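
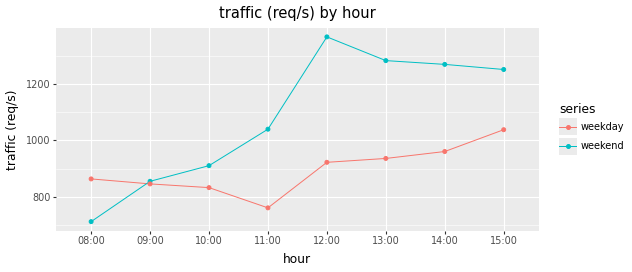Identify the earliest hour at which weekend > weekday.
08:00: weekend ≈ 700 vs weekday ≈ 900 (not yet); 09:00: weekend ≈ 900 vs weekday ≈ 800 (first crossover).

09:00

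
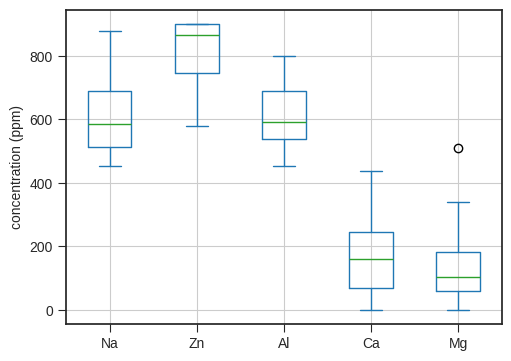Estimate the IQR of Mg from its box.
≈ 100

Q3 ≈ 200, Q1 ≈ 100; IQR ≈ 100.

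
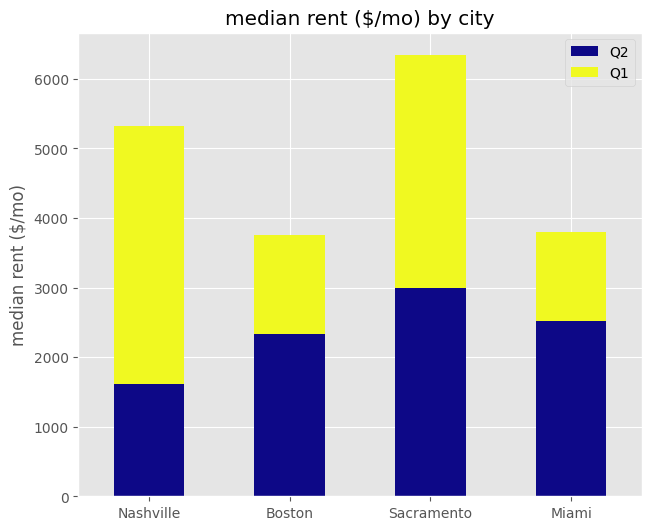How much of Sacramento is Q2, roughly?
Q2 top ≈ 3000, bottom ≈ 0; segment ≈ 3000.

≈ 3000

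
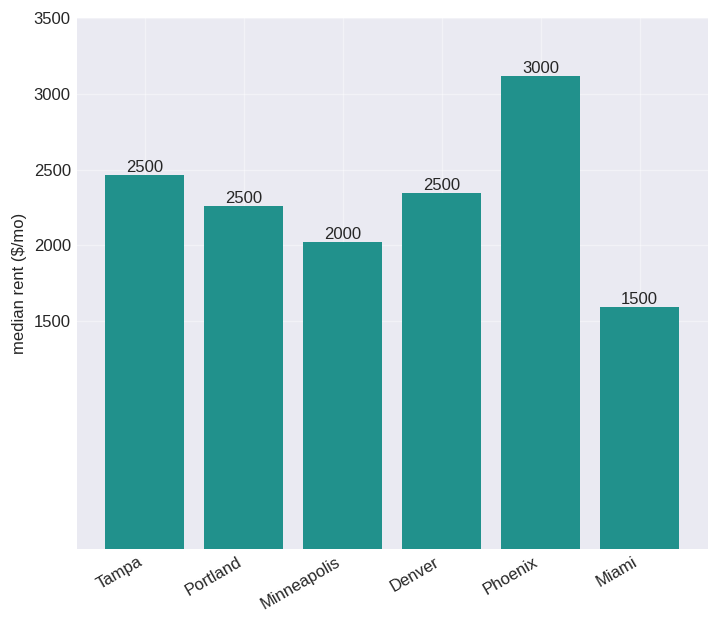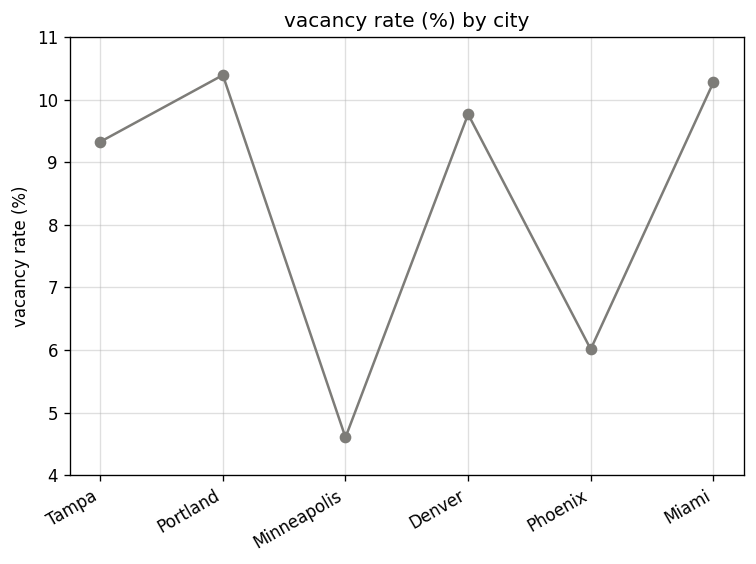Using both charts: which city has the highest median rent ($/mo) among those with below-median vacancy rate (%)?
Chart 2 median vacancy rate (%) ≈ 10; below-median cities: Tampa, Minneapolis, Phoenix. Among those, Phoenix has the highest median rent ($/mo) (≈ 3000).

Phoenix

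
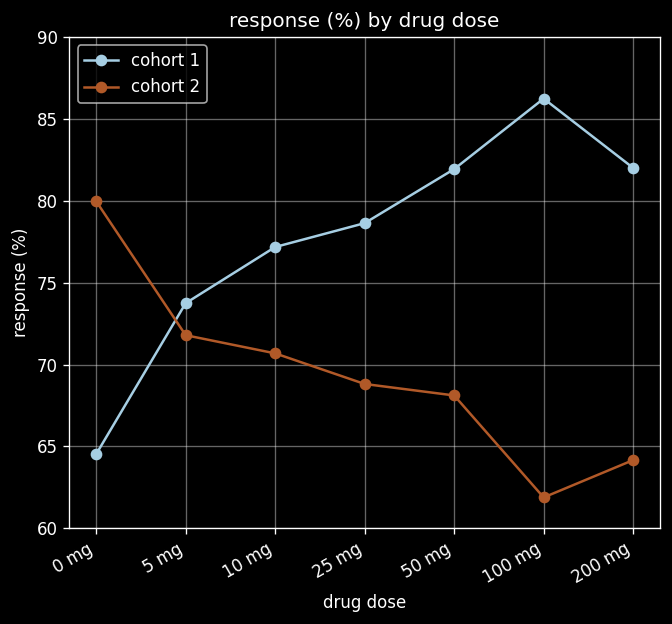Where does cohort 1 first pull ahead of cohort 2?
0 mg: cohort 1 ≈ 65 vs cohort 2 ≈ 80 (not yet); 5 mg: cohort 1 ≈ 75 vs cohort 2 ≈ 70 (first crossover).

5 mg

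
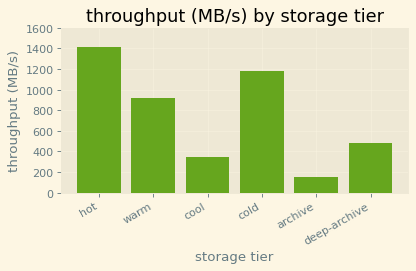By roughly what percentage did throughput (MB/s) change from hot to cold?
≈ -14.3%

hot ≈ 1400, cold ≈ 1200; (1200 − 1400) / 1400 ≈ -14.3%.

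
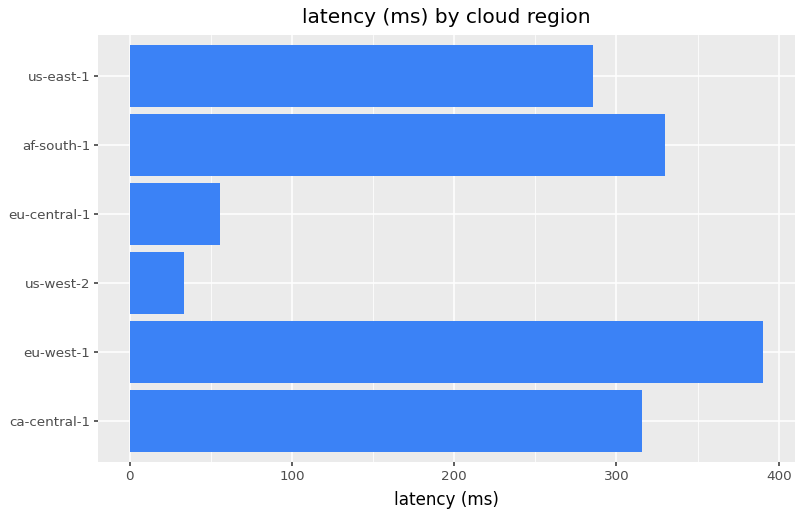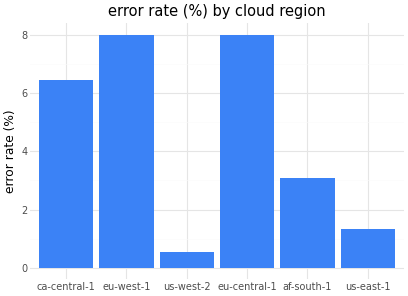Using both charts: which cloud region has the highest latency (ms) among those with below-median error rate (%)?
af-south-1

Chart 2 median error rate (%) ≈ 5; below-median cloud regions: us-west-2, af-south-1, us-east-1. Among those, af-south-1 has the highest latency (ms) (≈ 350).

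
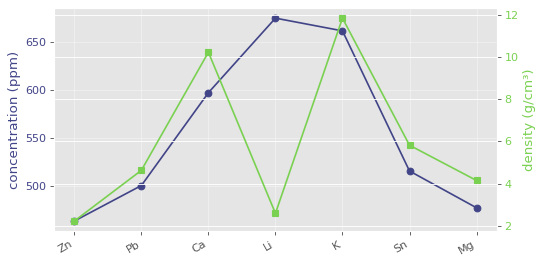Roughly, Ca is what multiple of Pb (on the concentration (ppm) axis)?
Ca ≈ 600, Pb ≈ 500; 600/500 ≈ 1.2.

≈ 1.2×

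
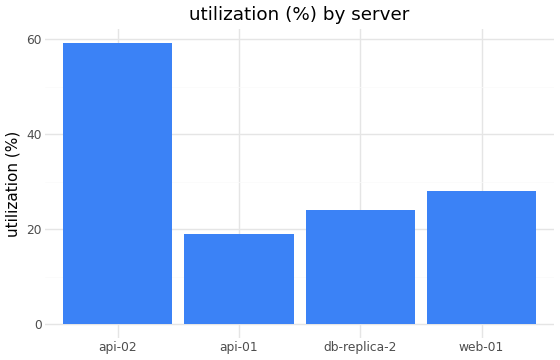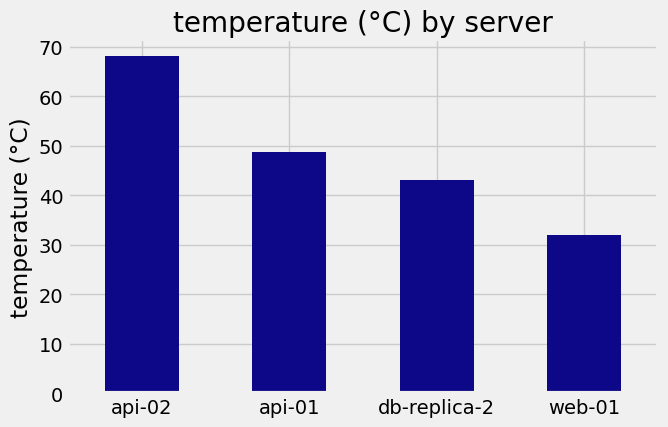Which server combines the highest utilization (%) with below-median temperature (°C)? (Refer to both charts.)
web-01

Chart 2 median temperature (°C) ≈ 50; below-median servers: db-replica-2, web-01. Among those, web-01 has the highest utilization (%) (≈ 30).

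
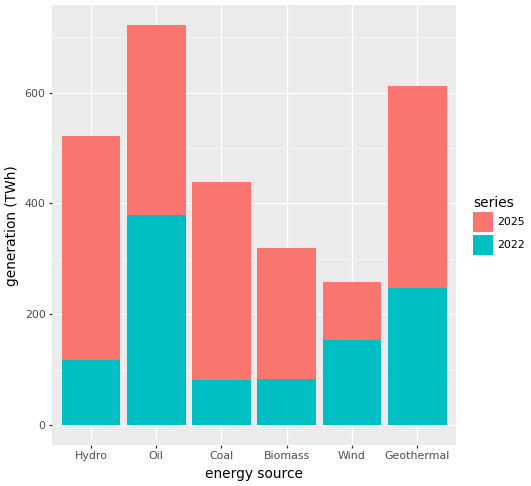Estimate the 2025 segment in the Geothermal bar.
≈ 400

2025 top ≈ 600, bottom ≈ 200; segment ≈ 400.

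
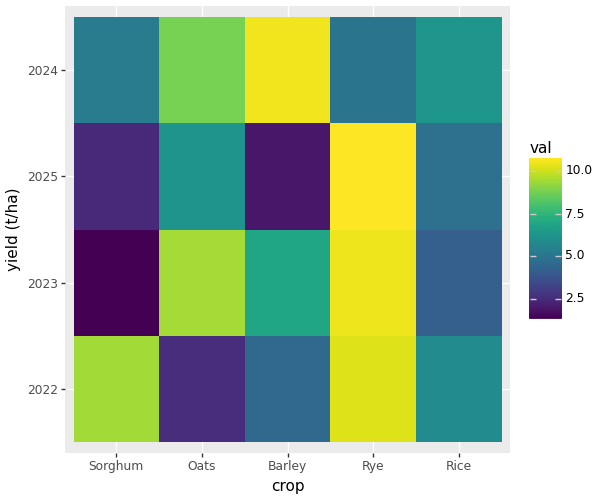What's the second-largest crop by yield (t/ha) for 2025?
Oats

Top 3 for 2025: Rye ≈ 11, Oats ≈ 6, Rice ≈ 5.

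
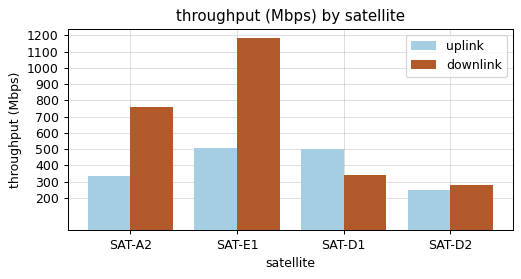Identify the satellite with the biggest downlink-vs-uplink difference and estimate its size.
SAT-E1: downlink ≈ 1200, uplink ≈ 500 → gap ≈ 700. Next-largest (SAT-A2) is only ≈ 500.

SAT-E1, ≈ 700 Mbps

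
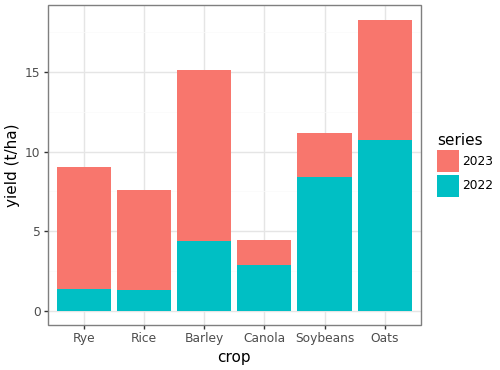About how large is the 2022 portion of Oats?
≈ 10

2022 top ≈ 10, bottom ≈ 0; segment ≈ 10.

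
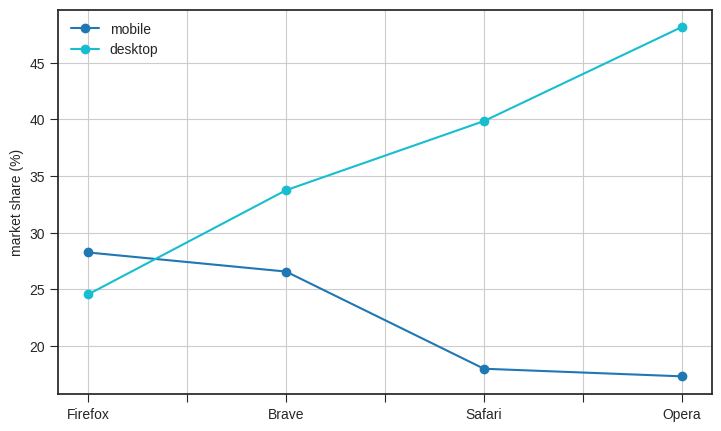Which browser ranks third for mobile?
Safari

Top 4 for mobile: Firefox ≈ 30, Brave ≈ 25, Safari ≈ 20, Opera ≈ 15.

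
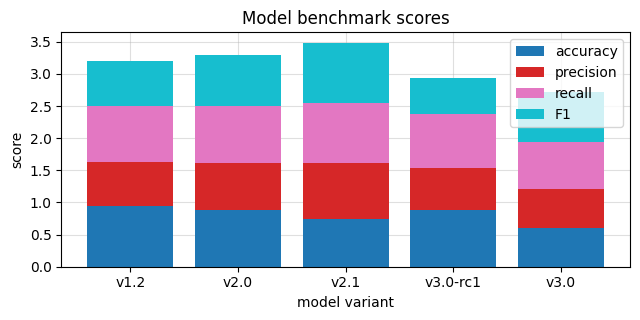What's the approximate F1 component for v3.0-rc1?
F1 top ≈ 3.0, bottom ≈ 2.5; segment ≈ 0.5.

≈ 0.5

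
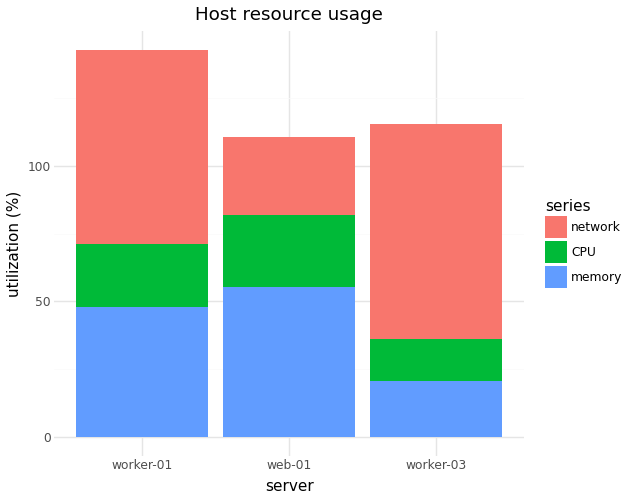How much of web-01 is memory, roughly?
≈ 60

memory top ≈ 60, bottom ≈ 0; segment ≈ 60.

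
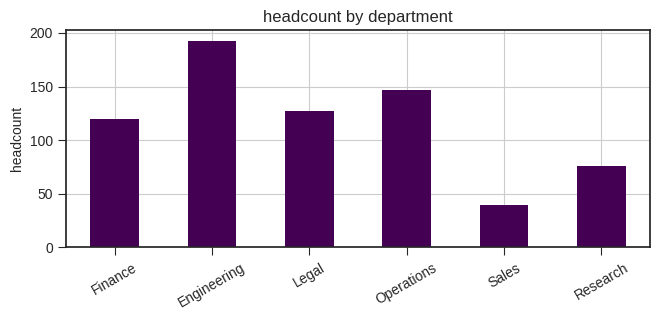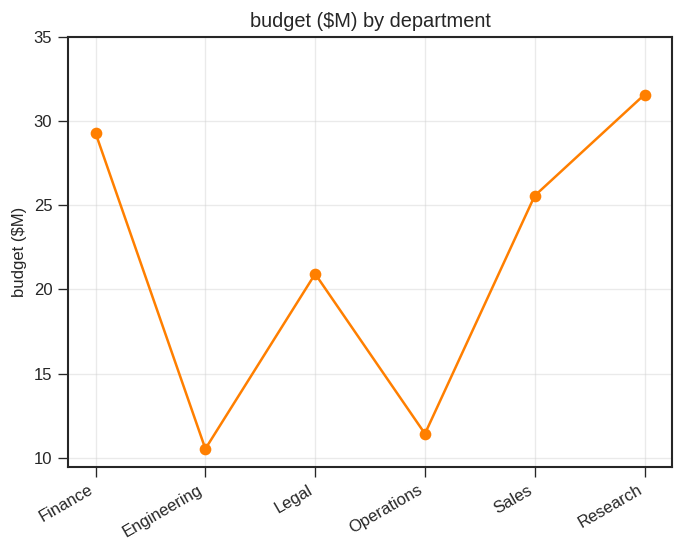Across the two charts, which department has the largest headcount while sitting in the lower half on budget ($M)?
Engineering

Chart 2 median budget ($M) ≈ 25; below-median departments: Engineering, Legal, Operations. Among those, Engineering has the highest headcount (≈ 200).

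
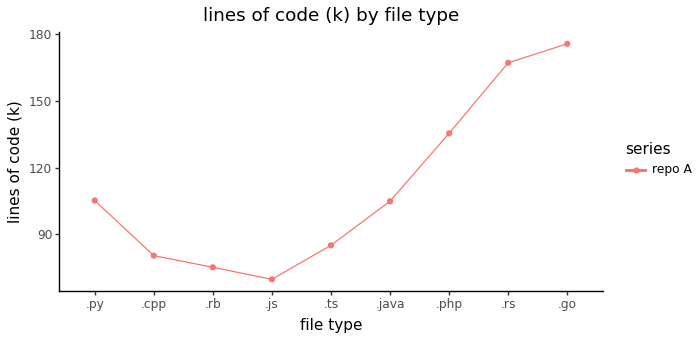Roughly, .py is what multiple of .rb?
≈ 1.38×

.py ≈ 110, .rb ≈ 80; 110/80 ≈ 1.38.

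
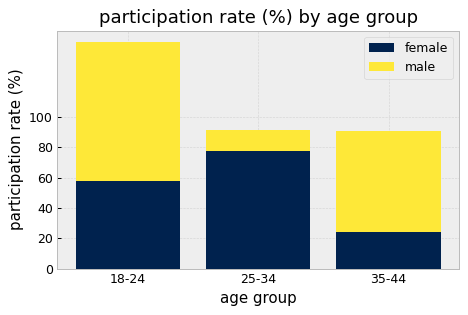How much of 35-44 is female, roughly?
female top ≈ 20, bottom ≈ 0; segment ≈ 20.

≈ 20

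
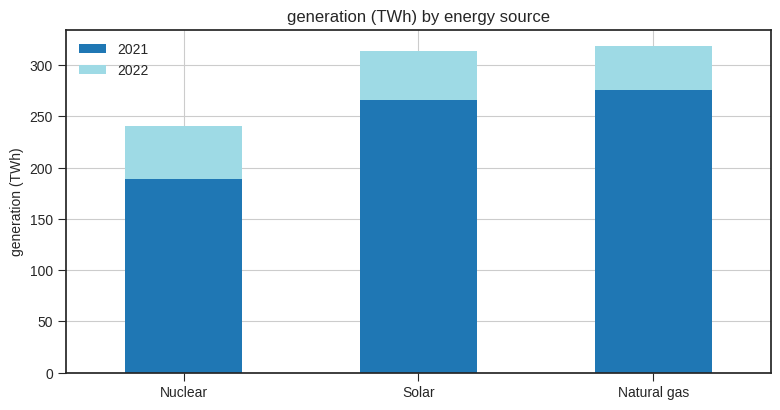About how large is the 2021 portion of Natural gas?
2021 top ≈ 300, bottom ≈ 0; segment ≈ 300.

≈ 300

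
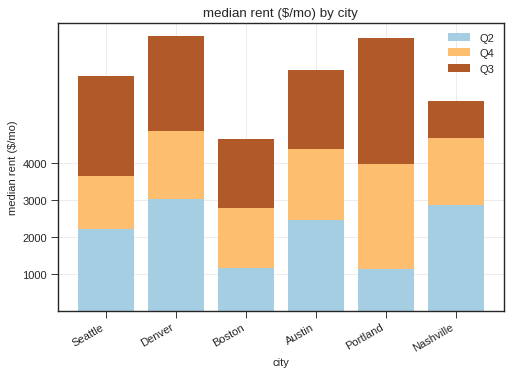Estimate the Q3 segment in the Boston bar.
≈ 2000

Q3 top ≈ 5000, bottom ≈ 3000; segment ≈ 2000.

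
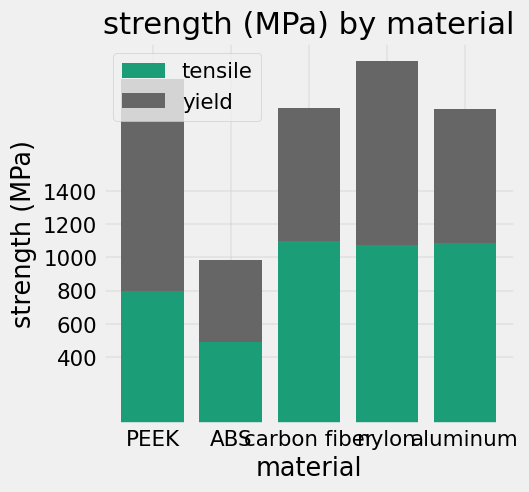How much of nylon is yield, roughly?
≈ 1200

yield top ≈ 2200, bottom ≈ 1000; segment ≈ 1200.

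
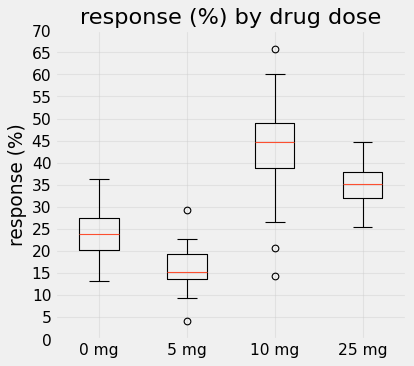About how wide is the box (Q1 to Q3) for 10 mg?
Q3 ≈ 50, Q1 ≈ 40; IQR ≈ 10.

≈ 10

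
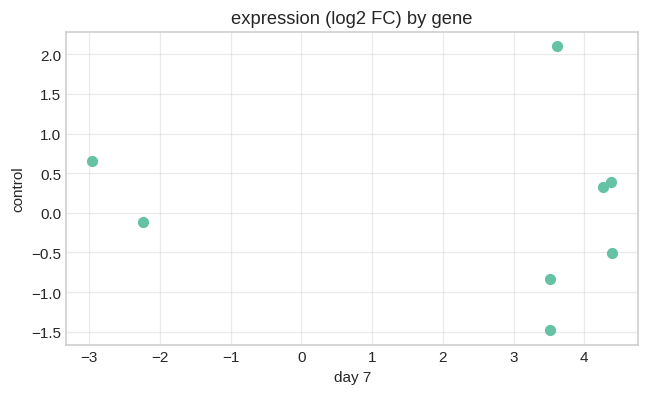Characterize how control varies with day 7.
Points are roughly uncorrelated; weak (|r| ≈ 0.1).

no clear correlation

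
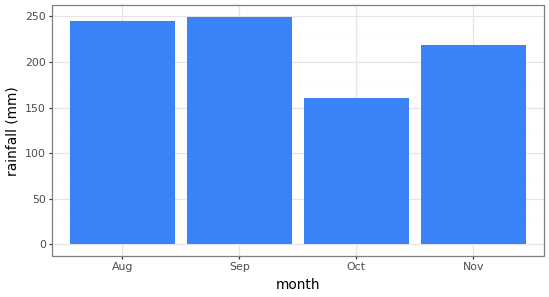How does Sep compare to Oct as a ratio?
Sep ≈ 250, Oct ≈ 150; 250/150 ≈ 1.67.

≈ 1.67×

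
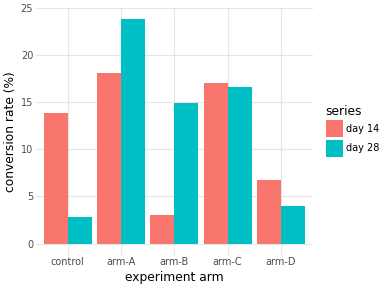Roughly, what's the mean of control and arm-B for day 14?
(14 + 4) / 2 ≈ 9.

≈ 9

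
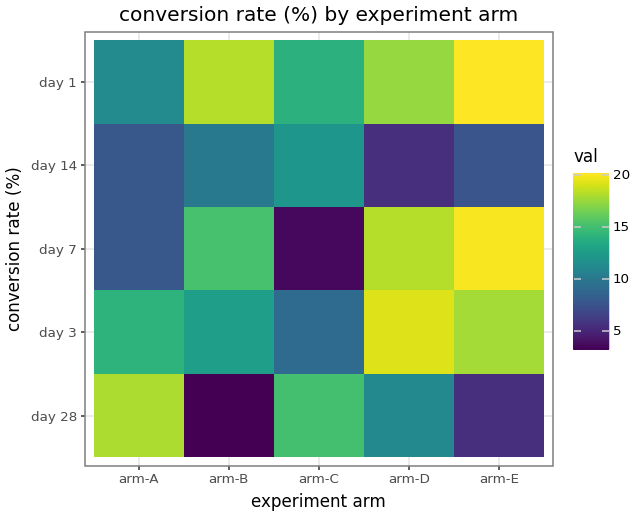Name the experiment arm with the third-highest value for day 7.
Top 4 for day 7: arm-E ≈ 20, arm-D ≈ 18, arm-B ≈ 16, arm-A ≈ 8.

arm-B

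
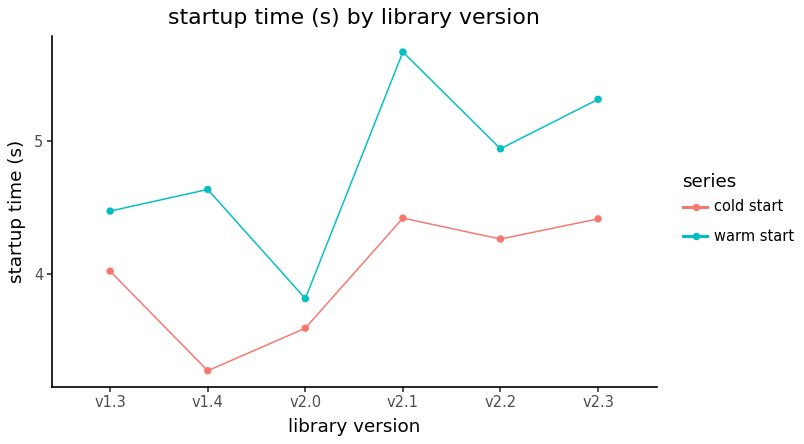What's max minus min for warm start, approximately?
Max v2.1 ≈ 5.6, min v2.0 ≈ 3.8; range ≈ 1.8.

≈ 1.8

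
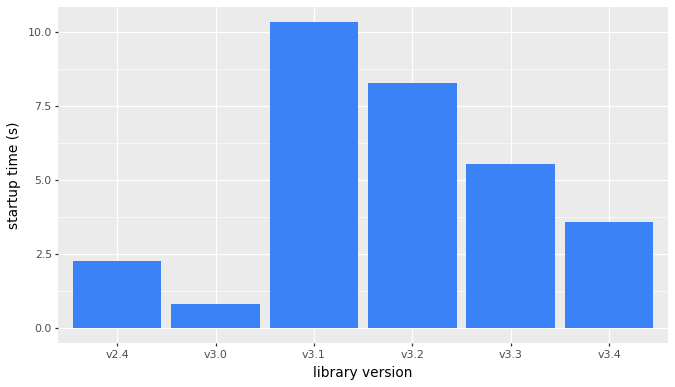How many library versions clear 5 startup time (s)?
3

Above 5: v3.1, v3.2, v3.3.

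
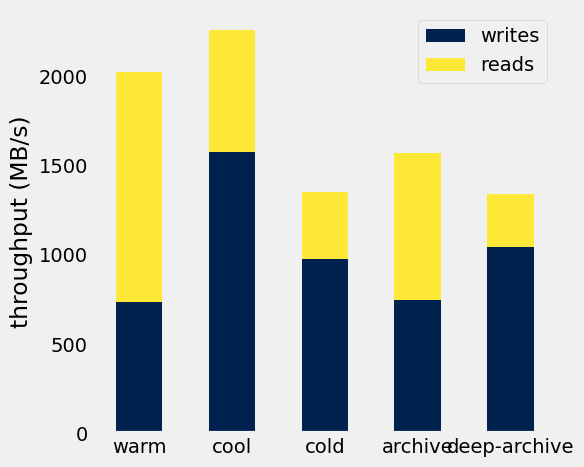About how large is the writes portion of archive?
≈ 800

writes top ≈ 800, bottom ≈ 0; segment ≈ 800.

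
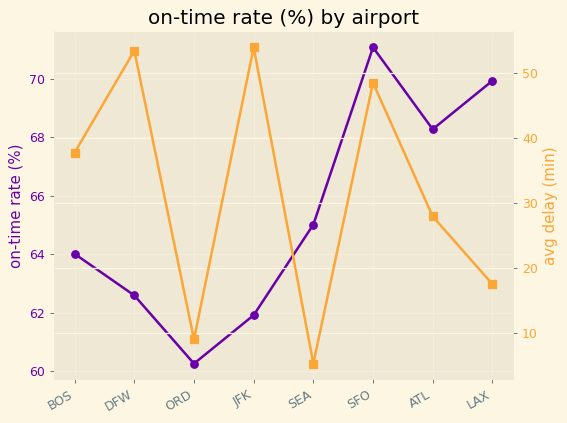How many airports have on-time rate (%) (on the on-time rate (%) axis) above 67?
3

Above 67: SFO, ATL, LAX.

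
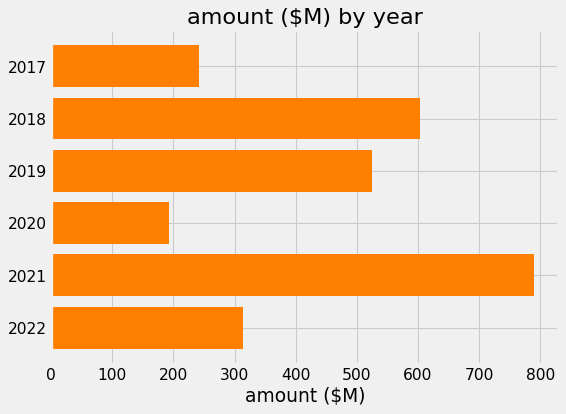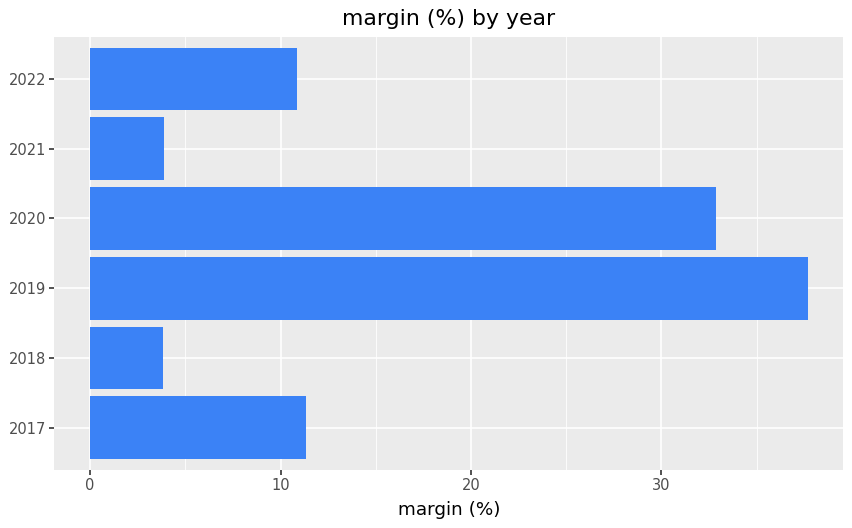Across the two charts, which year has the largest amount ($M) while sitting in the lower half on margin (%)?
2021

Chart 2 median margin (%) ≈ 10; below-median years: 2018, 2021, 2022. Among those, 2021 has the highest amount ($M) (≈ 800).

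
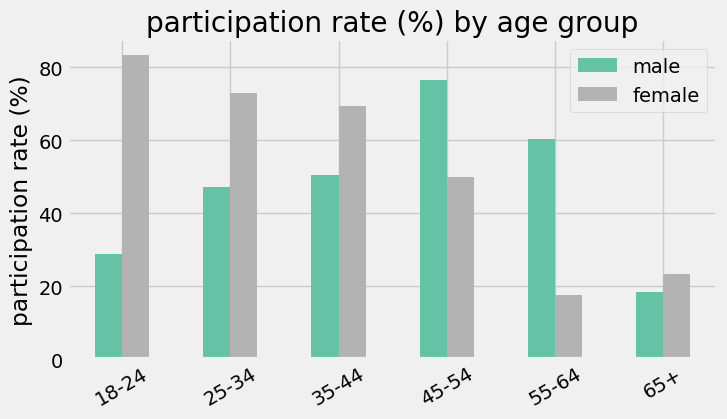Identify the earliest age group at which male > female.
45-54

35-44: male ≈ 50 vs female ≈ 70 (not yet); 45-54: male ≈ 80 vs female ≈ 50 (first crossover).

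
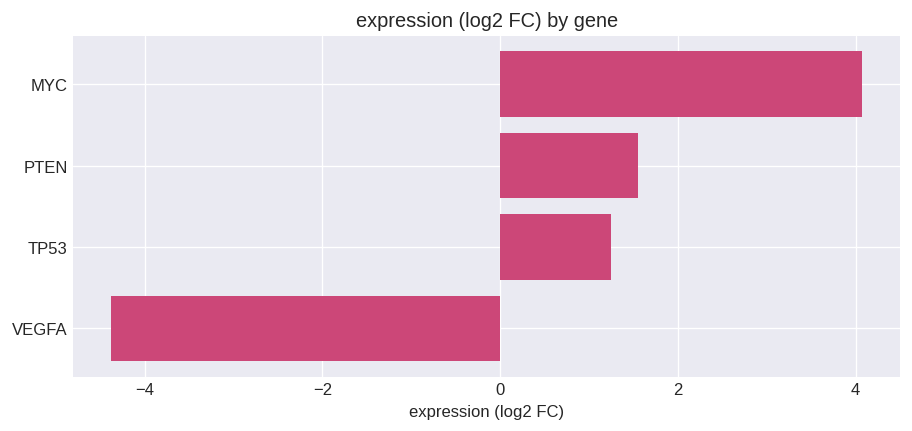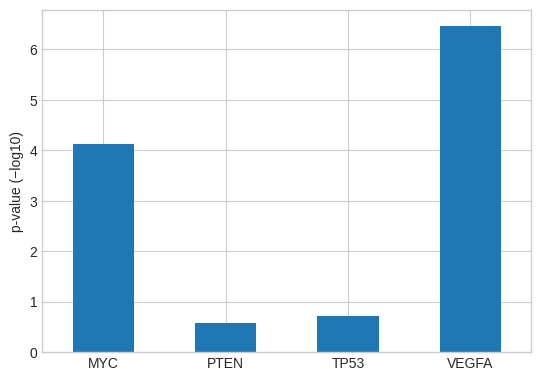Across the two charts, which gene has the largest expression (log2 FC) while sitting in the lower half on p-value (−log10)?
Chart 2 median p-value (−log10) ≈ 2; below-median genes: PTEN, TP53. Among those, PTEN has the highest expression (log2 FC) (≈ 1.5).

PTEN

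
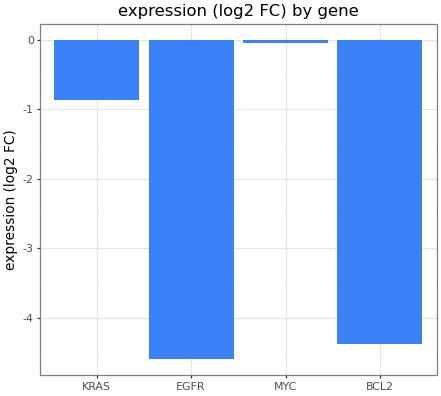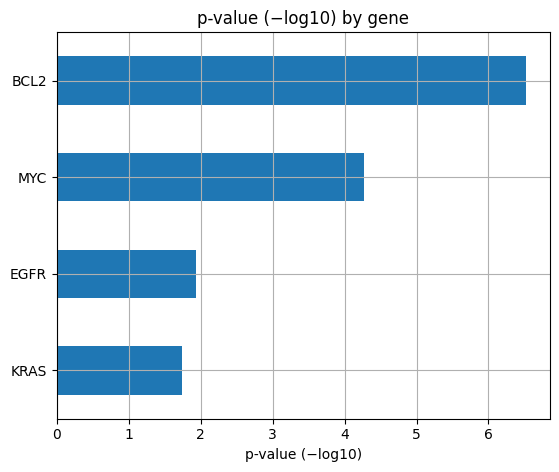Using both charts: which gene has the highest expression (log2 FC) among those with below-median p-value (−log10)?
KRAS

Chart 2 median p-value (−log10) ≈ 3; below-median genes: KRAS, EGFR. Among those, KRAS has the highest expression (log2 FC) (≈ -1).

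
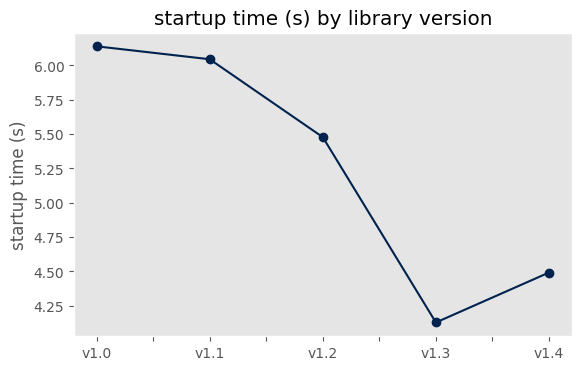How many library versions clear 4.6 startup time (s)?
Above 4.6: v1.0, v1.1, v1.2.

3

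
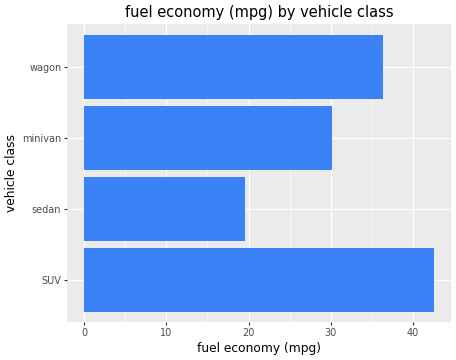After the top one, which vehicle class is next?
Top 3: SUV ≈ 45, wagon ≈ 35, minivan ≈ 30.

wagon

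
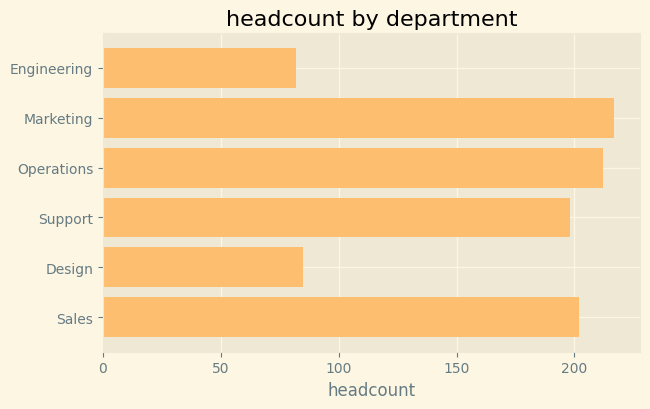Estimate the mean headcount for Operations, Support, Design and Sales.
≈ 175

(220 + 200 + 80 + 200) / 4 ≈ 175.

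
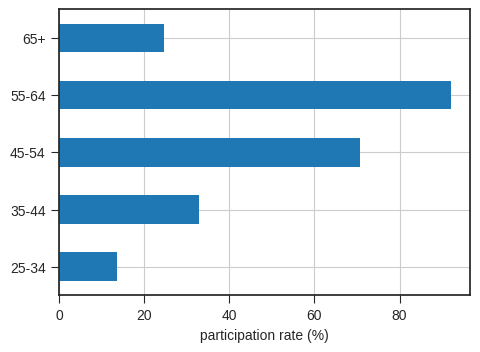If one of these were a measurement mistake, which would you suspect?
55-64 ≈ 90; the rest sit between ≈ 10 and ≈ 70.

55-64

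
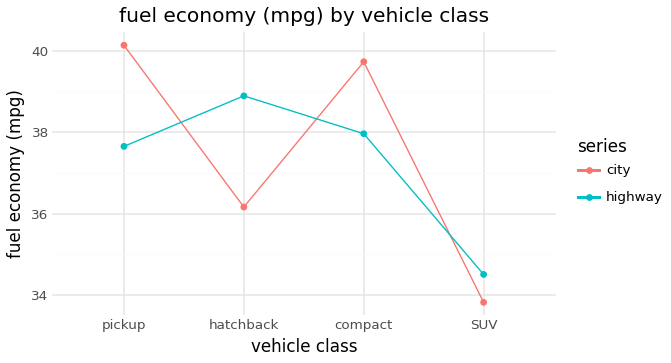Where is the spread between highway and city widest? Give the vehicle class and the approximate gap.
hatchback: highway ≈ 39, city ≈ 36 → gap ≈ 3. Next-largest (pickup) is only ≈ 2.

hatchback, ≈ 3 mpg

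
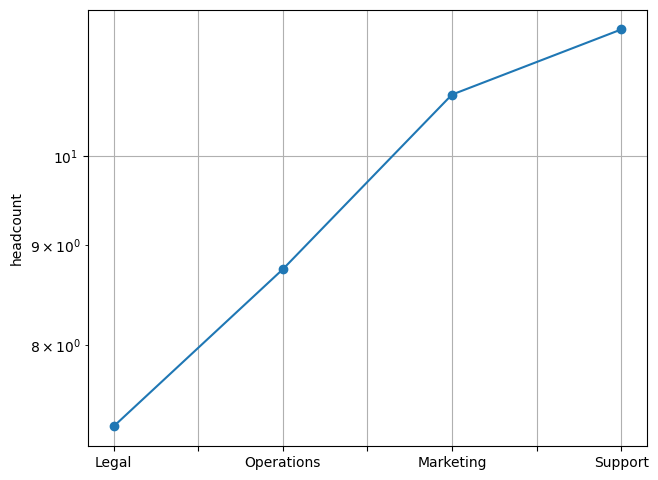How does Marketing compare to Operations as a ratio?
Marketing ≈ 10.5, Operations ≈ 8.5; 10.5/8.5 ≈ 1.24.

≈ 1.24×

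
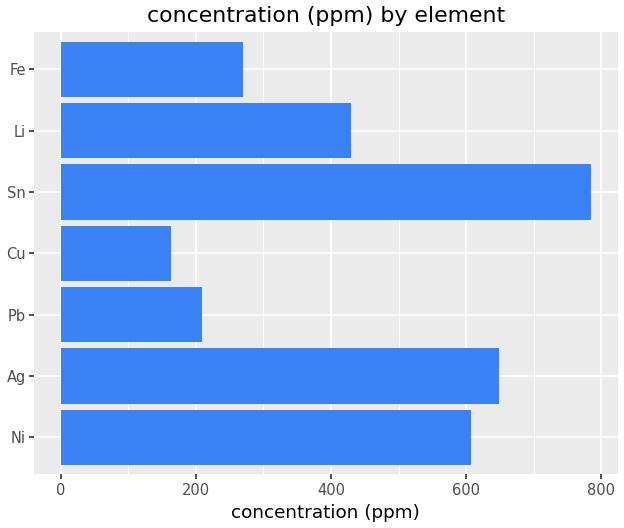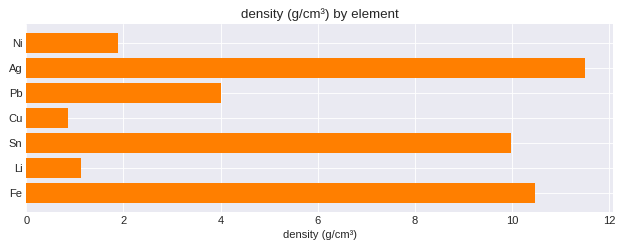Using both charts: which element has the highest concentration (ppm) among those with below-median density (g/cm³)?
Ni

Chart 2 median density (g/cm³) ≈ 4; below-median elements: Ni, Cu, Li. Among those, Ni has the highest concentration (ppm) (≈ 600).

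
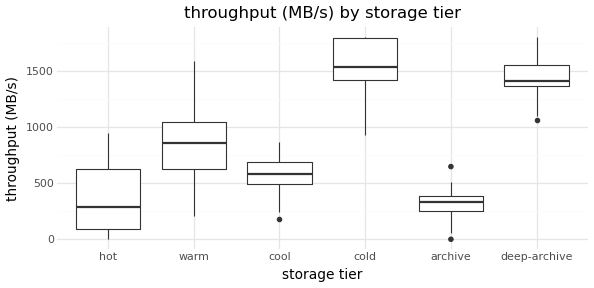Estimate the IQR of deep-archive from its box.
≈ 200

Q3 ≈ 1600, Q1 ≈ 1400; IQR ≈ 200.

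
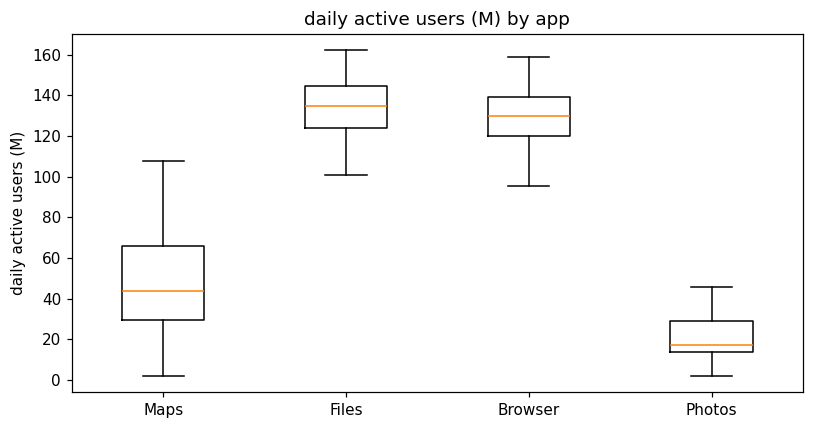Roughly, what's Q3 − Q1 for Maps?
≈ 40

Q3 ≈ 70, Q1 ≈ 30; IQR ≈ 40.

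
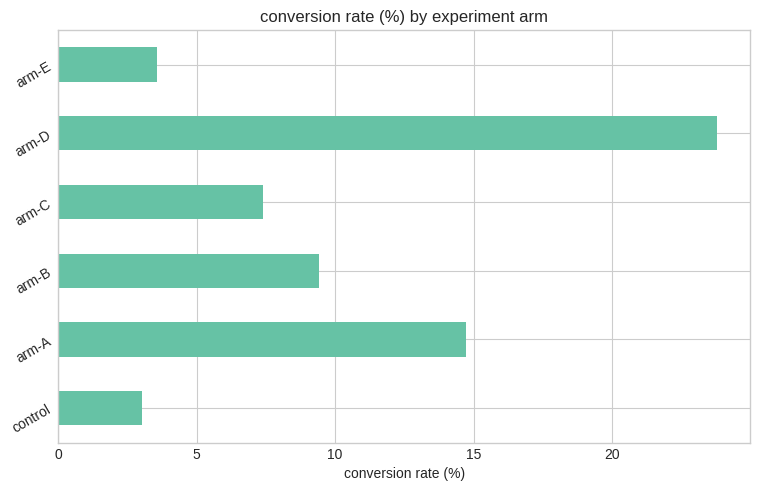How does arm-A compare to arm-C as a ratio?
≈ 1.75×

arm-A ≈ 14, arm-C ≈ 8; 14/8 ≈ 1.75.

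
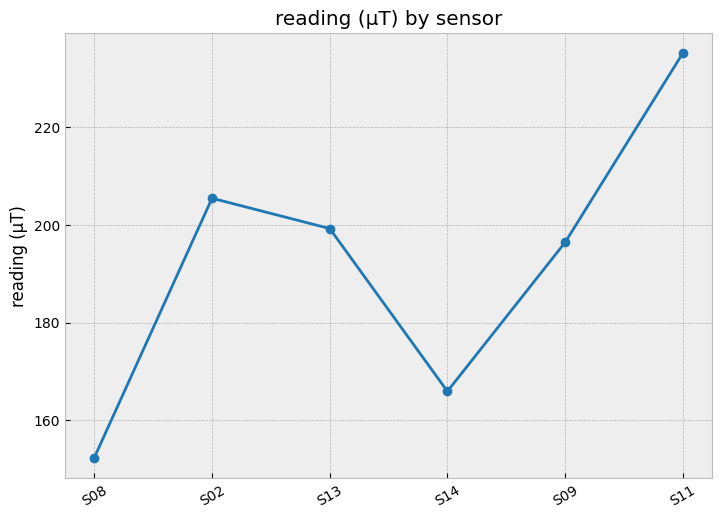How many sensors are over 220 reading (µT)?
1

Above 220: S11.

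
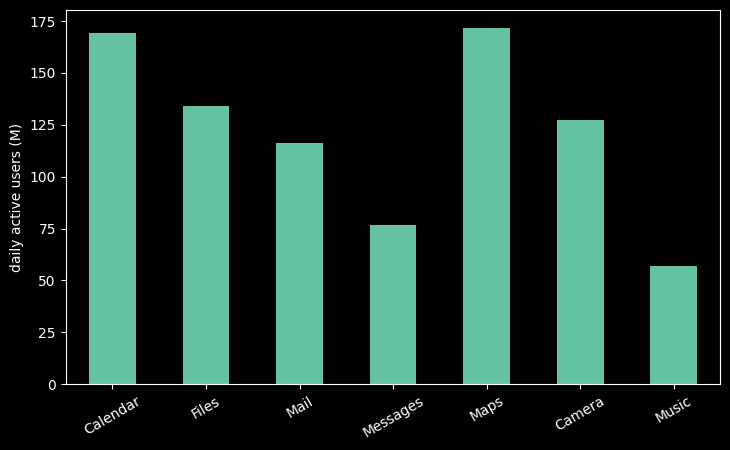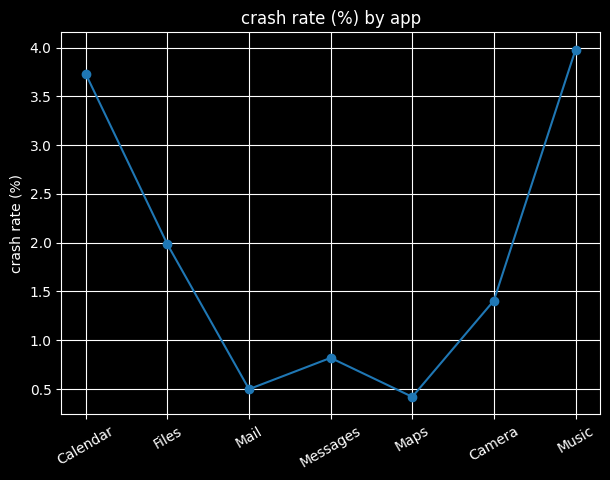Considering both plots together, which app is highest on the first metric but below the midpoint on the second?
Maps

Chart 2 median crash rate (%) ≈ 1.5; below-median apps: Mail, Messages, Maps. Among those, Maps has the highest daily active users (M) (≈ 180).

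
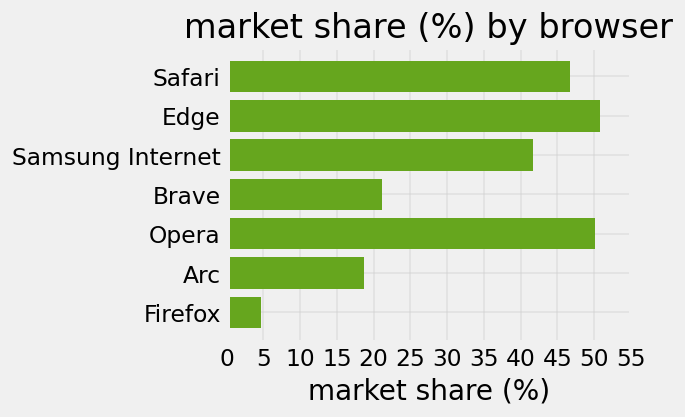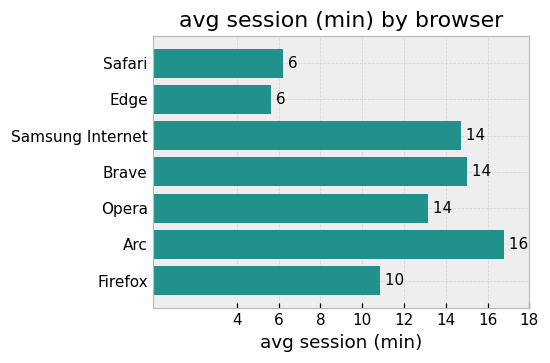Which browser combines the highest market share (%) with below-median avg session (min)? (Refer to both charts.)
Chart 2 median avg session (min) ≈ 14; below-median browsers: Safari, Edge, Firefox. Among those, Edge has the highest market share (%) (≈ 50).

Edge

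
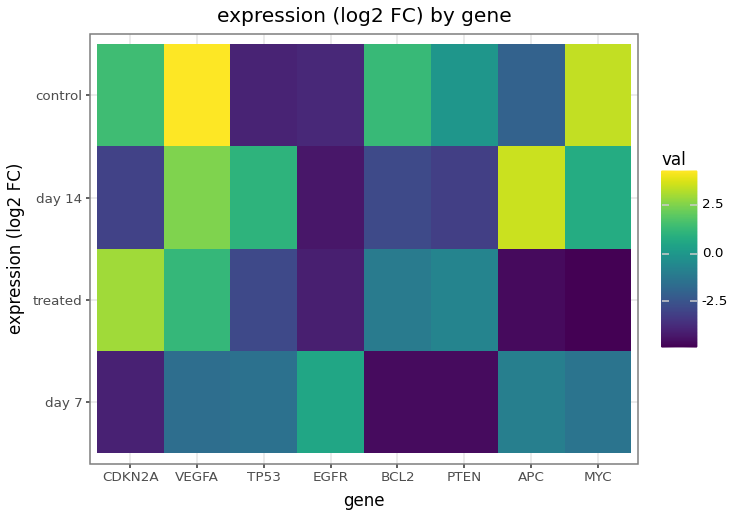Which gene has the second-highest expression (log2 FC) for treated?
Top 3 for treated: CDKN2A ≈ 3, VEGFA ≈ 1, PTEN ≈ -1.

VEGFA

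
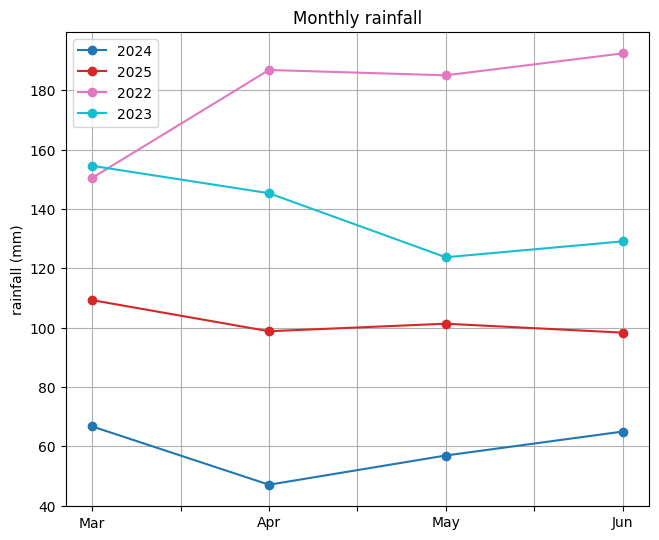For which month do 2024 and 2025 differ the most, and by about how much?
Apr: 2024 ≈ 40, 2025 ≈ 100 → gap ≈ 60. Next-largest (May) is only ≈ 40.

Apr, ≈ 60 mm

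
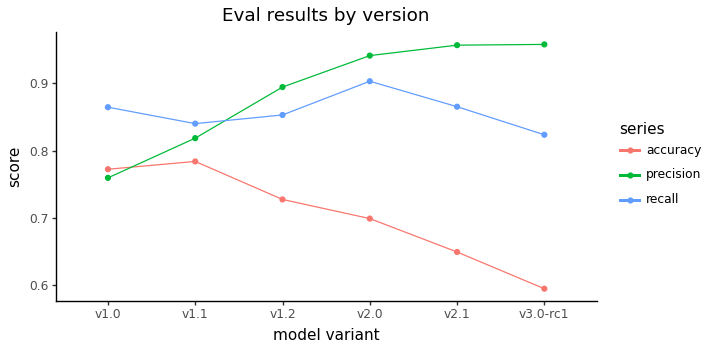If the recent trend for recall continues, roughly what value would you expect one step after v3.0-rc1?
≈ 0.75

Last three: 0.90, 0.85, 0.80 → slope ≈ -0.05/step → next ≈ 0.75.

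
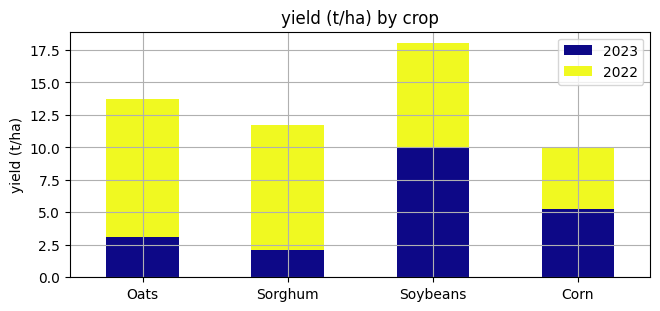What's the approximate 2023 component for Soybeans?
≈ 10

2023 top ≈ 10, bottom ≈ 0; segment ≈ 10.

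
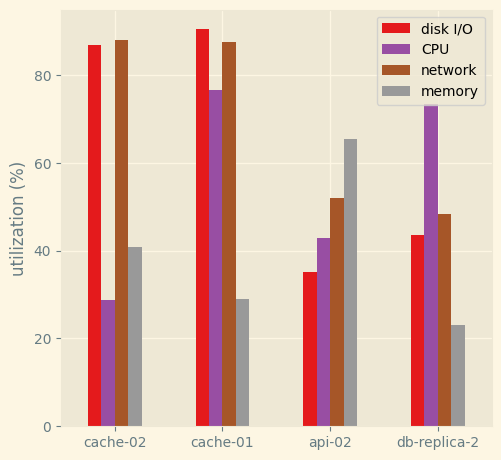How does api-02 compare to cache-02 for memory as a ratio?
api-02 ≈ 70, cache-02 ≈ 40; 70/40 ≈ 1.75.

≈ 1.75×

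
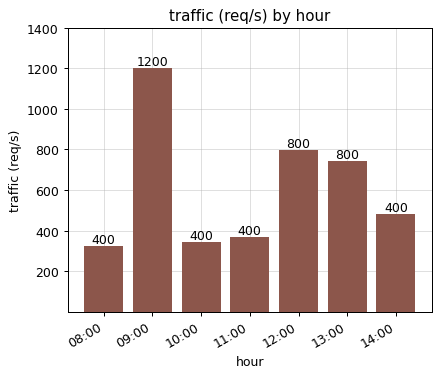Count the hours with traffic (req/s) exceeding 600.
3

Above 600: 09:00, 12:00, 13:00.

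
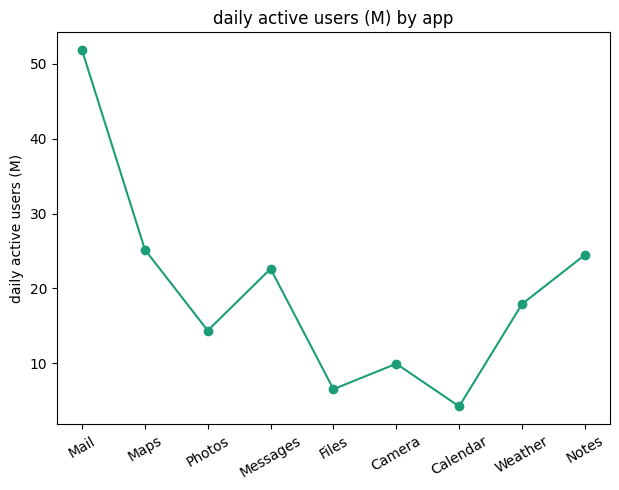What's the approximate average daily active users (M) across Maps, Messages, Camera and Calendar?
≈ 16

(25 + 25 + 10 + 5) / 4 ≈ 16.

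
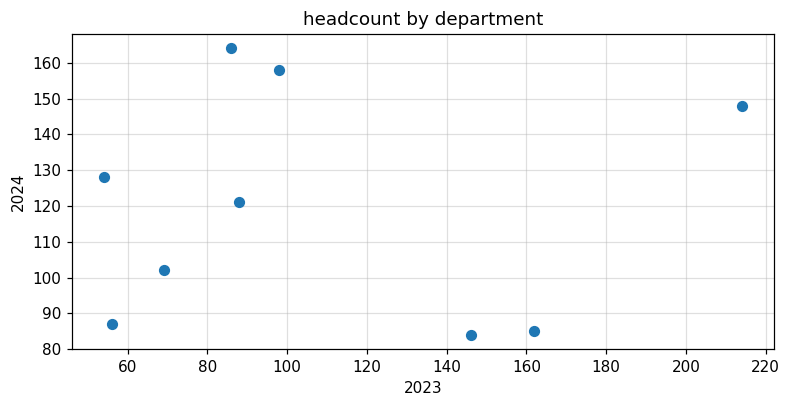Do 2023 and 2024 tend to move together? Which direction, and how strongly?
Points are roughly uncorrelated; weak (|r| ≈ 0.0).

no clear correlation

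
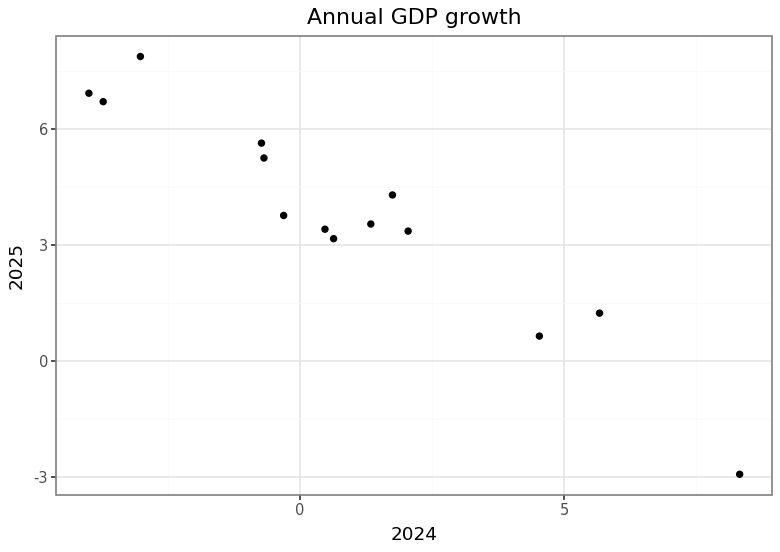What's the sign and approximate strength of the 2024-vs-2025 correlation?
negative, strong

Points are negatively correlated; strong (|r| ≈ 1.0).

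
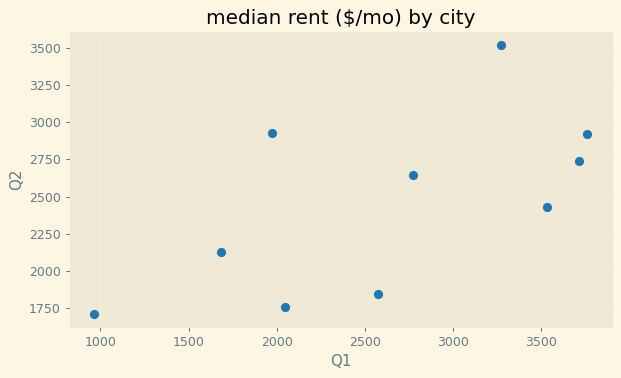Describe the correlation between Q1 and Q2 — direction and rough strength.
positive, moderate

Points are positively correlated; moderate (|r| ≈ 0.6).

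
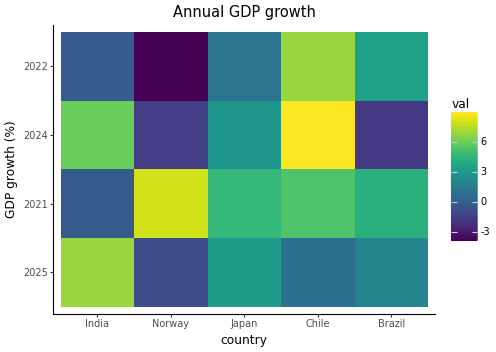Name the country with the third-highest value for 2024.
Japan

Top 4 for 2024: Chile ≈ 8, India ≈ 6, Japan ≈ 2, Norway ≈ -2.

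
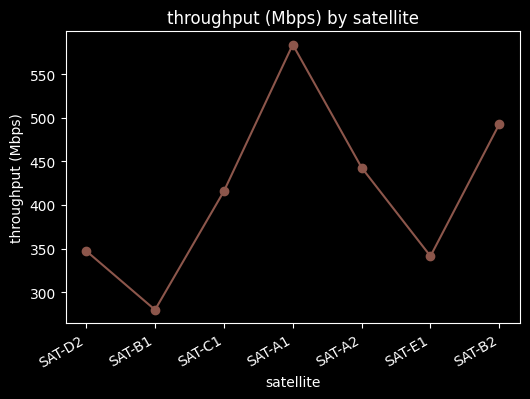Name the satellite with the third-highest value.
Top 4: SAT-A1 ≈ 600, SAT-B2 ≈ 500, SAT-A2 ≈ 450, SAT-C1 ≈ 400.

SAT-A2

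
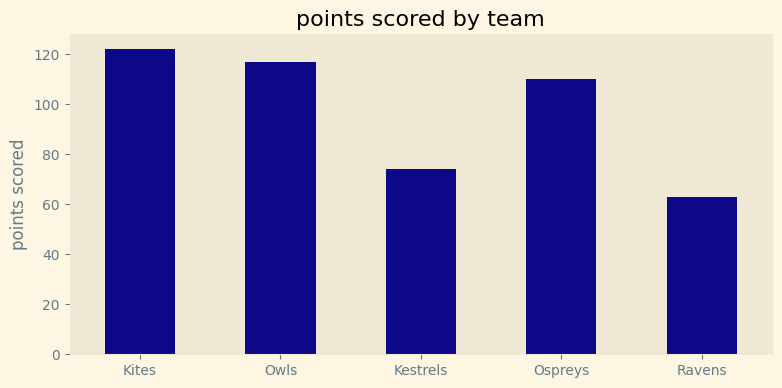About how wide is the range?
≈ 60

Max Kites ≈ 120, min Ravens ≈ 60; range ≈ 60.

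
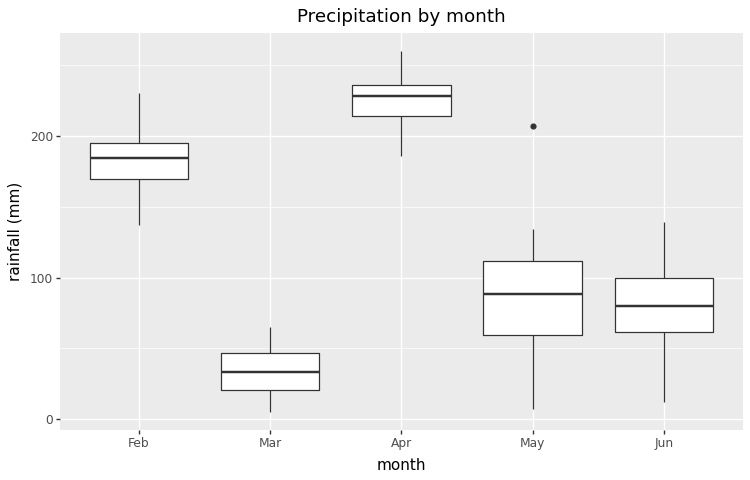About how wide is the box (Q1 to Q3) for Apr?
≈ 20

Q3 ≈ 240, Q1 ≈ 220; IQR ≈ 20.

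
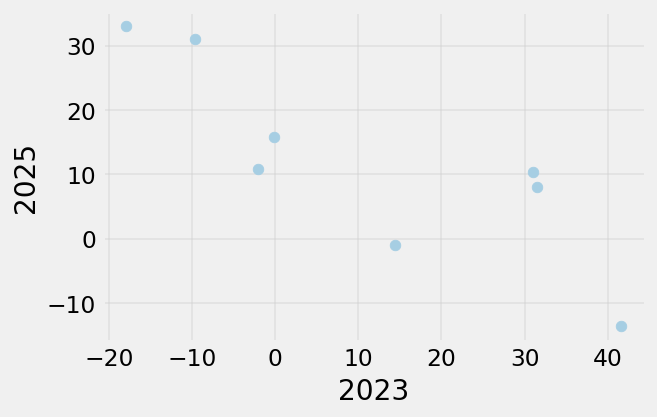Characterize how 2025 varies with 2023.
Points are negatively correlated; strong (|r| ≈ 0.8).

negative, strong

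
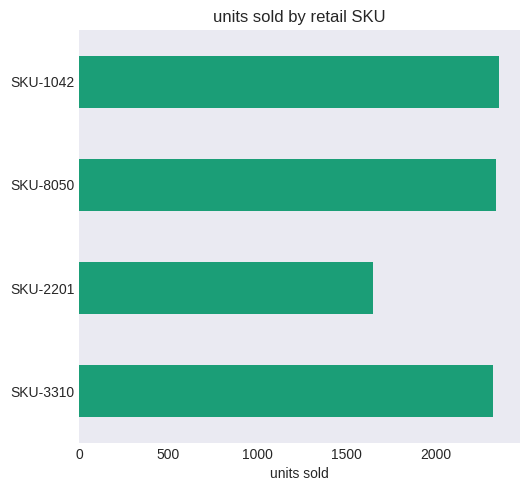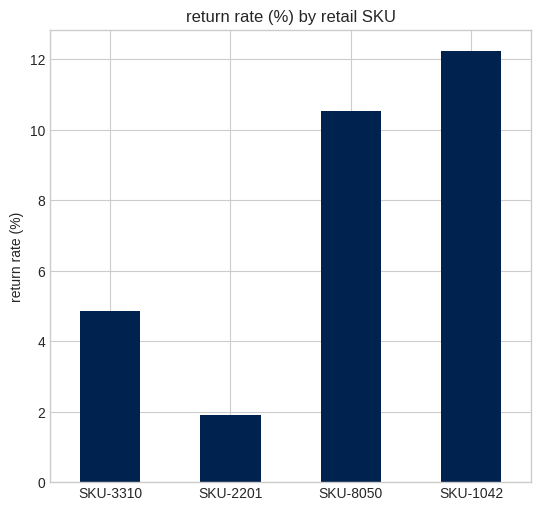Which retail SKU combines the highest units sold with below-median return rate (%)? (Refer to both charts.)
SKU-3310

Chart 2 median return rate (%) ≈ 8; below-median retail SKUs: SKU-3310, SKU-2201. Among those, SKU-3310 has the highest units sold (≈ 2500).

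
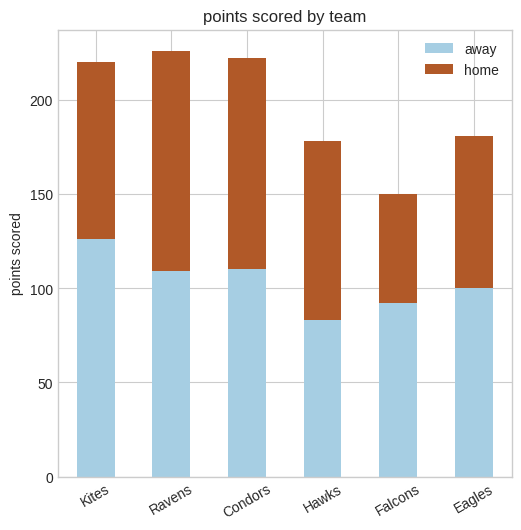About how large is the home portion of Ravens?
≈ 120

home top ≈ 220, bottom ≈ 100; segment ≈ 120.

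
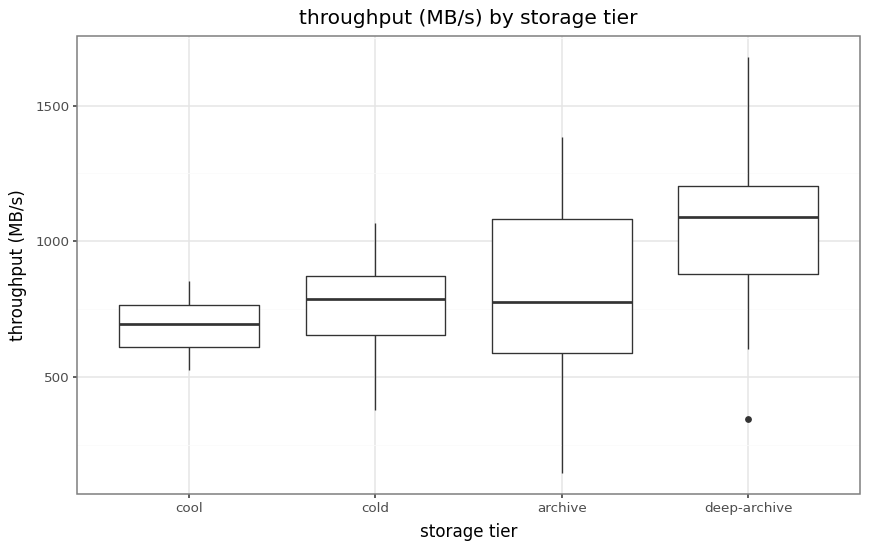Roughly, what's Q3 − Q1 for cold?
≈ 200

Q3 ≈ 850, Q1 ≈ 650; IQR ≈ 200.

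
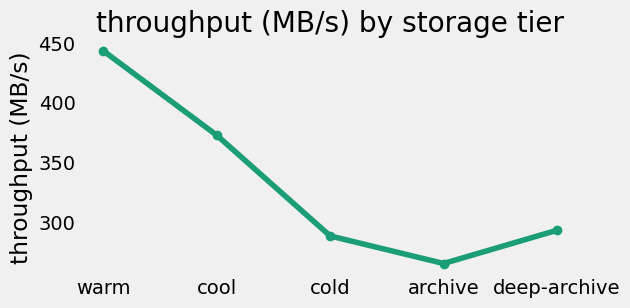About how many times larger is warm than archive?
≈ 1.69×

warm ≈ 440, archive ≈ 260; 440/260 ≈ 1.69.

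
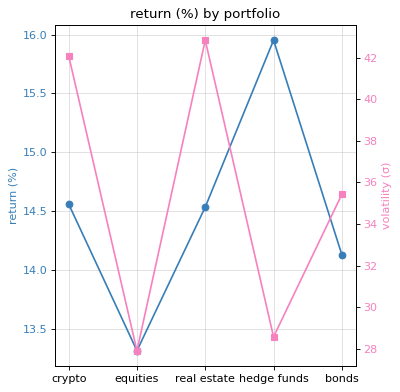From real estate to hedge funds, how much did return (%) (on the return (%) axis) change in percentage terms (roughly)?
≈ +10.3%

real estate ≈ 14.5, hedge funds ≈ 16.0; (16.0 − 14.5) / 14.5 ≈ +10.3%.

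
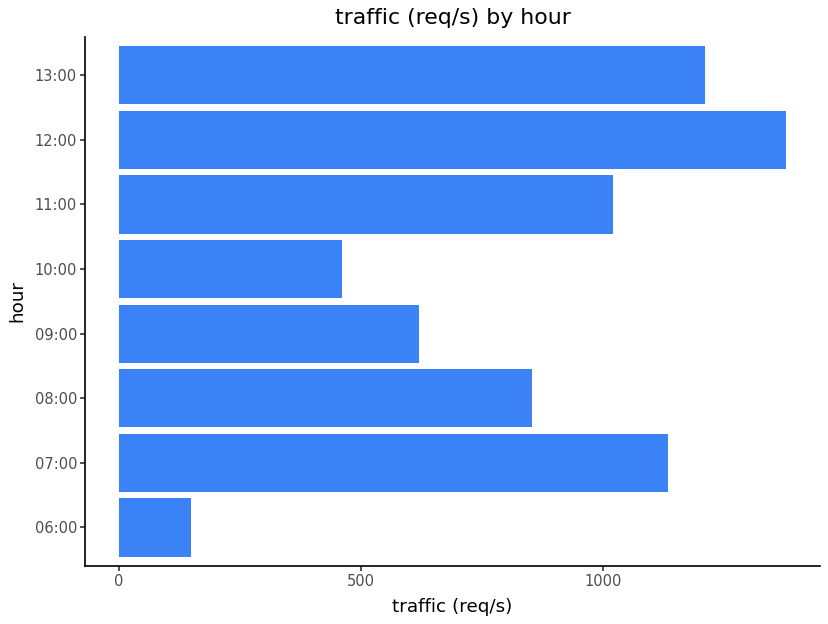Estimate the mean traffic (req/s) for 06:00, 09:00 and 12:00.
≈ 733

(200 + 600 + 1400) / 3 ≈ 733.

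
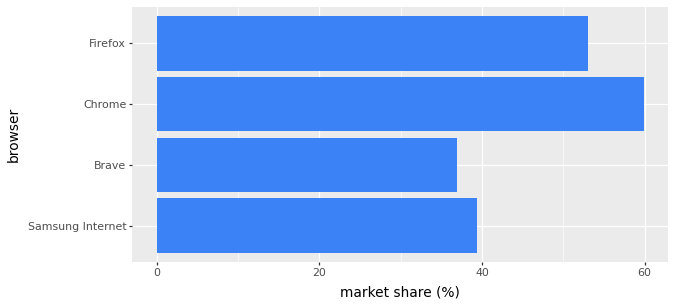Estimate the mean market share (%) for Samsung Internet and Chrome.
(40 + 60) / 2 ≈ 50.

≈ 50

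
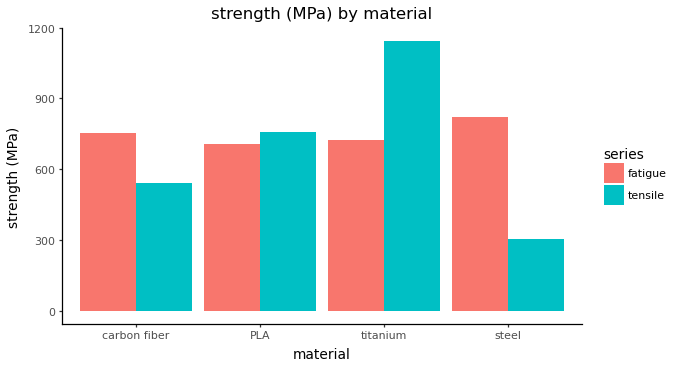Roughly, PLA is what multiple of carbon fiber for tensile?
≈ 1.6×

PLA ≈ 800, carbon fiber ≈ 500; 800/500 ≈ 1.6.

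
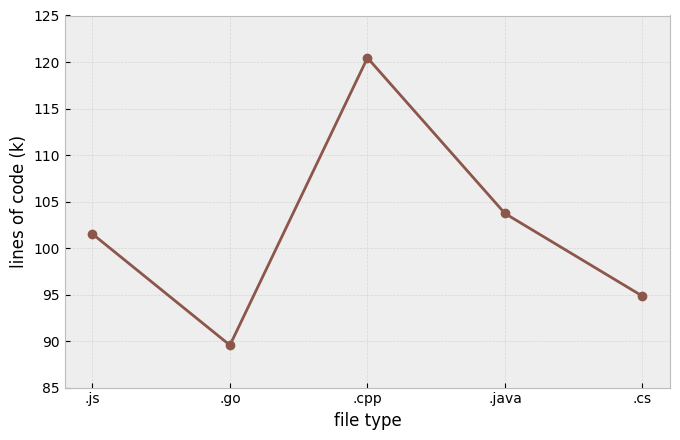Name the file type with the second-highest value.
Top 3: .cpp ≈ 120, .java ≈ 105, .js ≈ 100.

.java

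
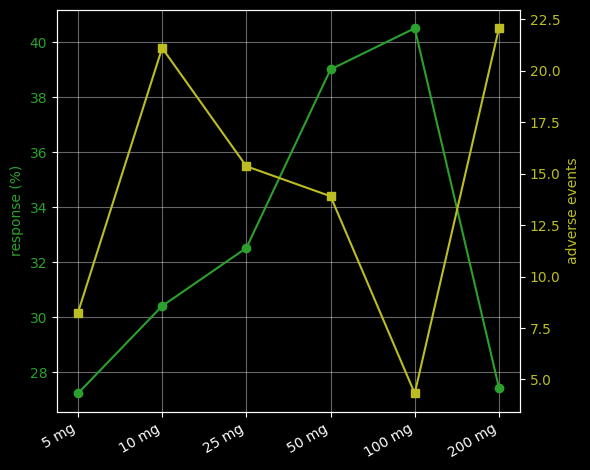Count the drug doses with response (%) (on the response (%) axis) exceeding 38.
Above 38: 50 mg, 100 mg.

2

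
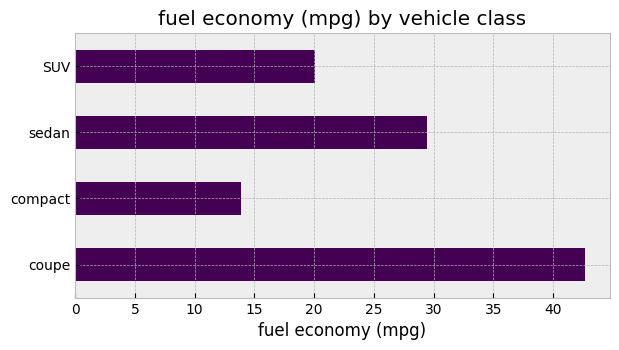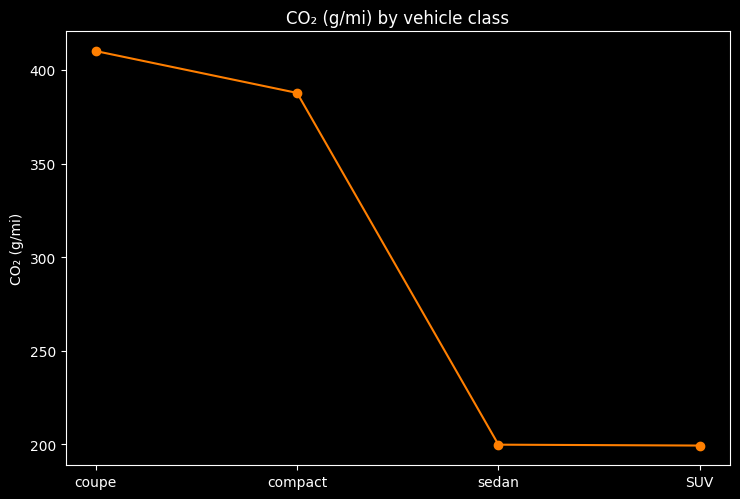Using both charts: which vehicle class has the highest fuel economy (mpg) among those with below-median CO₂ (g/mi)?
Chart 2 median CO₂ (g/mi) ≈ 300; below-median vehicle classes: sedan, SUV. Among those, sedan has the highest fuel economy (mpg) (≈ 30).

sedan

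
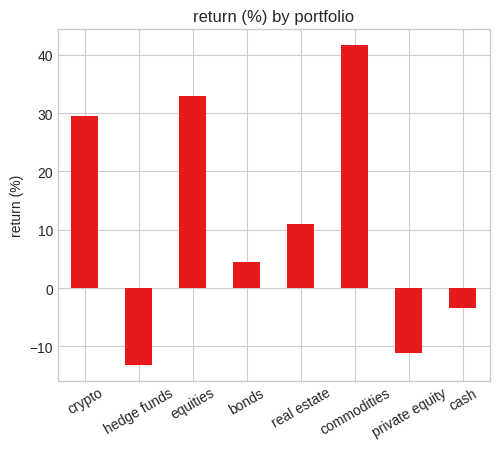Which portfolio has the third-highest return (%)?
crypto

Top 4: commodities ≈ 40, equities ≈ 35, crypto ≈ 30, real estate ≈ 10.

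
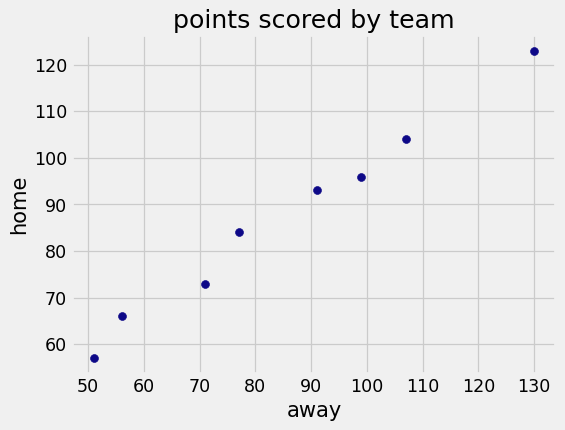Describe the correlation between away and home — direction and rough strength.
positive, strong

Points are positively correlated; strong (|r| ≈ 1.0).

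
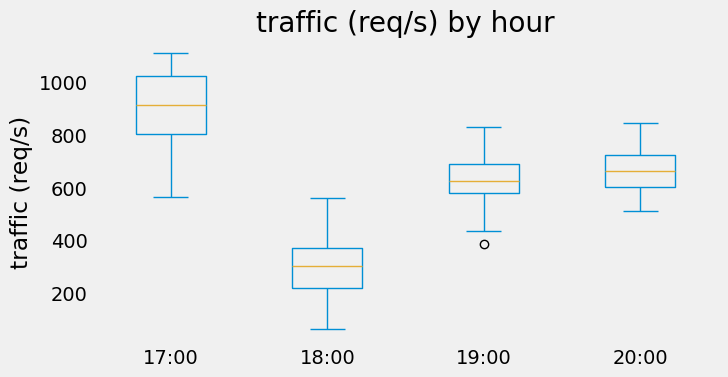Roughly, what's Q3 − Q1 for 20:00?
Q3 ≈ 700, Q1 ≈ 600; IQR ≈ 100.

≈ 100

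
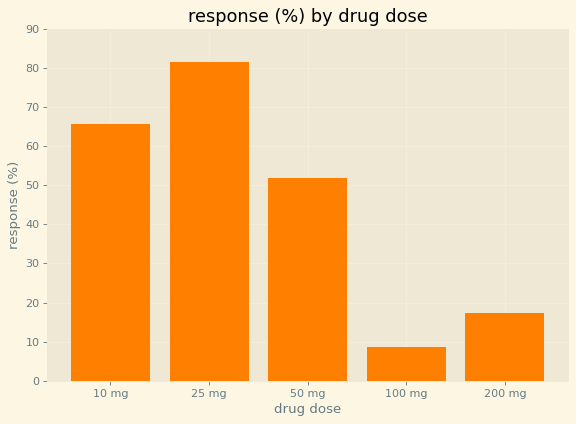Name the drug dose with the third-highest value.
Top 4: 25 mg ≈ 80, 10 mg ≈ 70, 50 mg ≈ 50, 200 mg ≈ 20.

50 mg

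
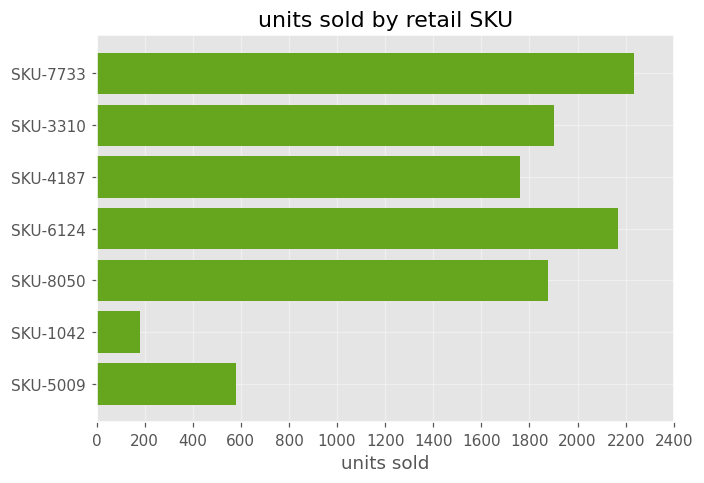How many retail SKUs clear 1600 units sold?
5

Above 1600: SKU-7733, SKU-3310, SKU-4187, SKU-6124, SKU-8050.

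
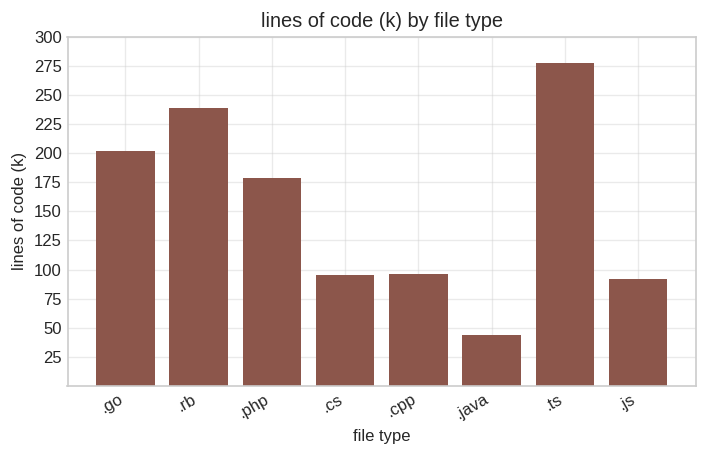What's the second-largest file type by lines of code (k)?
.rb

Top 3: .ts ≈ 275, .rb ≈ 250, .go ≈ 200.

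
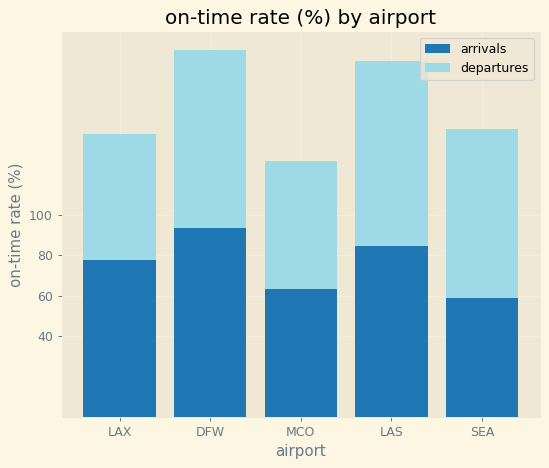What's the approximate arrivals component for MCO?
arrivals top ≈ 60, bottom ≈ 0; segment ≈ 60.

≈ 60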